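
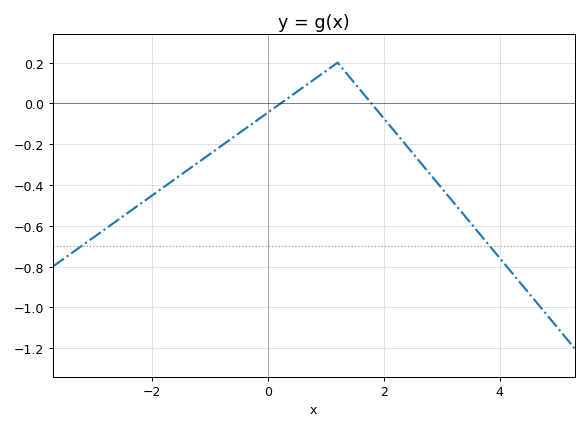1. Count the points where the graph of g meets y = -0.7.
2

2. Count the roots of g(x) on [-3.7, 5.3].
2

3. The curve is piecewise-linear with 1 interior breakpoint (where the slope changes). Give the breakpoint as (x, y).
(1.2, 0.2)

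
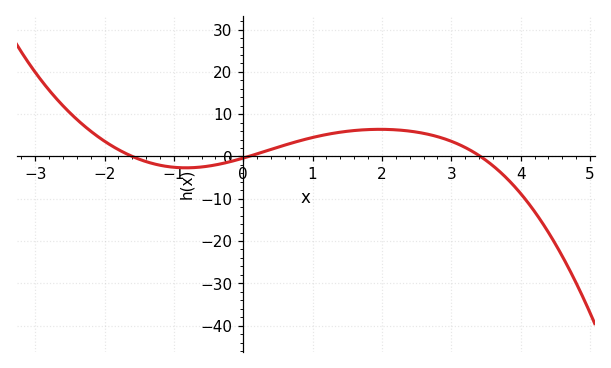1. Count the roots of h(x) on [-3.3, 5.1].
3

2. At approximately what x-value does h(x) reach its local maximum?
1.97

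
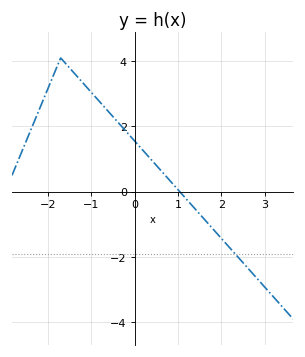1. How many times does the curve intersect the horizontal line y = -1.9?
1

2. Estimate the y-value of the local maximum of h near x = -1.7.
4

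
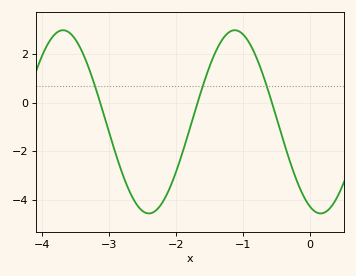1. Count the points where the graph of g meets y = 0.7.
3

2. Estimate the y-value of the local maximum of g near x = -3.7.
2.97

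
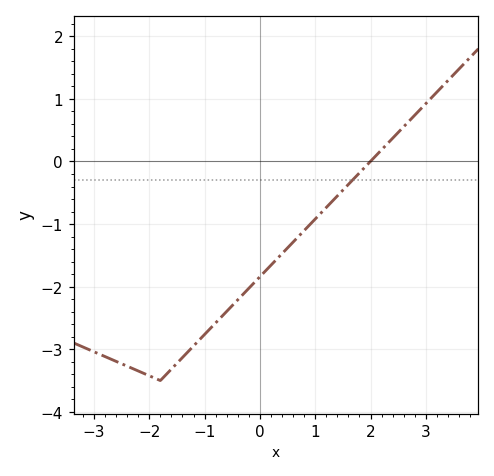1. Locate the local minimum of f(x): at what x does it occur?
-1.8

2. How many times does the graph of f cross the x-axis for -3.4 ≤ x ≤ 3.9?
1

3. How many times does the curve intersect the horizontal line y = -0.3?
1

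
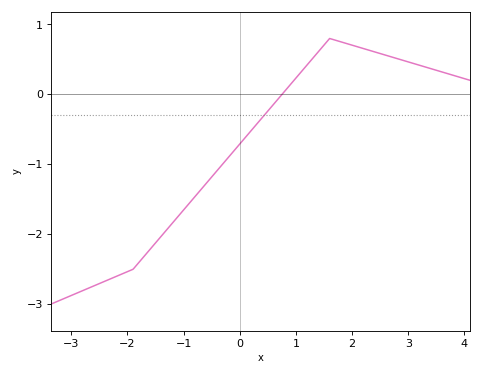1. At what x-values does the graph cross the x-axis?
0.752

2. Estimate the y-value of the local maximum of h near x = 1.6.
0.8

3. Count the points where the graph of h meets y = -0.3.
1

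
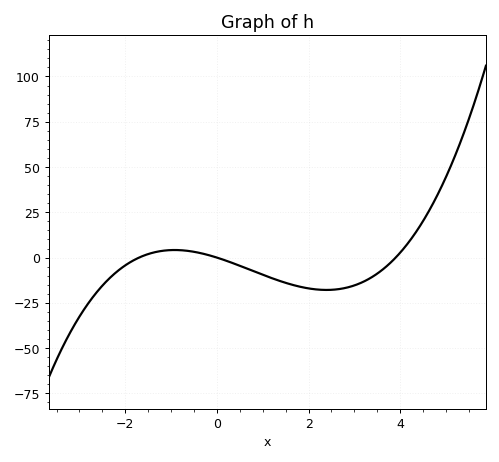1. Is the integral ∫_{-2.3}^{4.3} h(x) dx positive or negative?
negative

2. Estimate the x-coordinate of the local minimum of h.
2.39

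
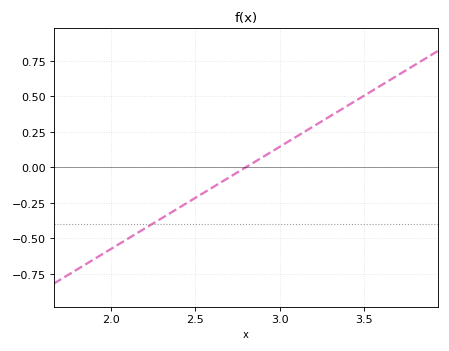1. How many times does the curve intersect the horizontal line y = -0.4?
1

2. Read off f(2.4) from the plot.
-0.28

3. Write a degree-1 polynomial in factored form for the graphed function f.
y = 0.72(x - 2.8)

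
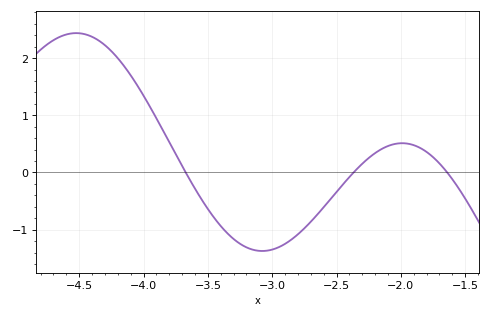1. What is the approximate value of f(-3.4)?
-0.936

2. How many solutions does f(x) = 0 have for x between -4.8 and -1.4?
3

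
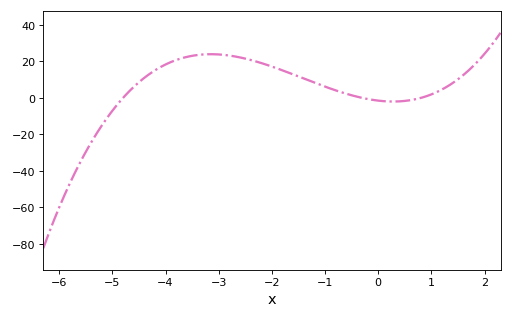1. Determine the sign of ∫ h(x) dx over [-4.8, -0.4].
positive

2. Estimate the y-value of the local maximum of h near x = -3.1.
24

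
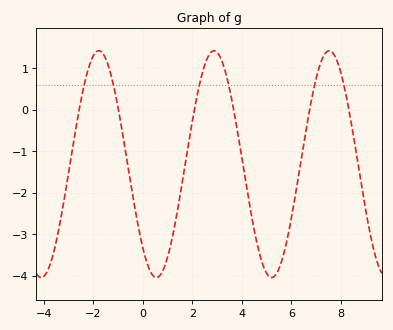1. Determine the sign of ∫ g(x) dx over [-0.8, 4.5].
negative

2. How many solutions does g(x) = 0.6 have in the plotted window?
6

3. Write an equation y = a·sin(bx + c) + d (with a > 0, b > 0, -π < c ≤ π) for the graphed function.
y = 2.73sin(1.35x - 2.31) - 1.31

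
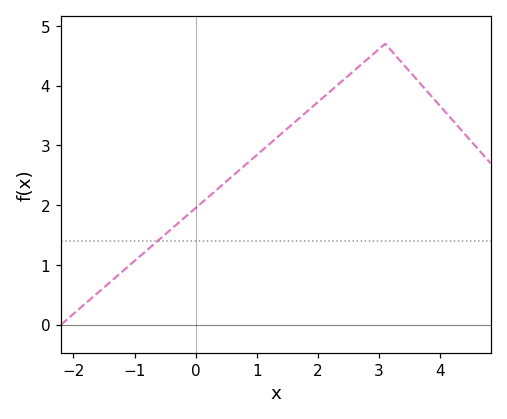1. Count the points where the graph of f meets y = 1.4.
1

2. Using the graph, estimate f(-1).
1.07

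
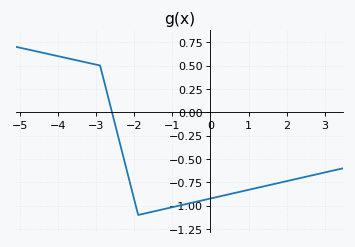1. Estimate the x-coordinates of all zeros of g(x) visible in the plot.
-2.6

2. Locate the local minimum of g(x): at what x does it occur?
-1.8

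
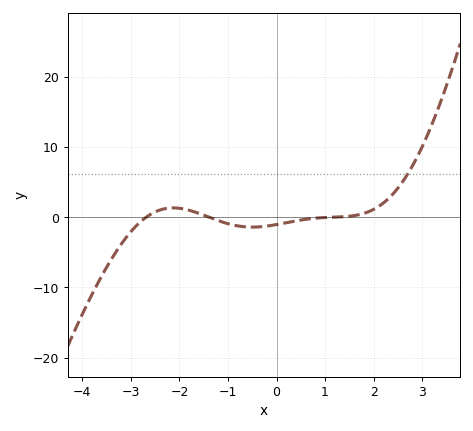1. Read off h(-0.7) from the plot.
-1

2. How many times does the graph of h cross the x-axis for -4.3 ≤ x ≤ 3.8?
3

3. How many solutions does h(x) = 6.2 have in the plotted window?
1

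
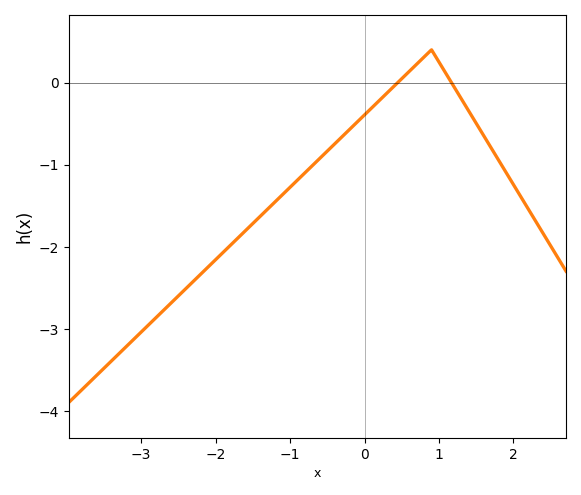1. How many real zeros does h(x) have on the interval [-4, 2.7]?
2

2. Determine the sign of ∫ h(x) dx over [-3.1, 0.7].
negative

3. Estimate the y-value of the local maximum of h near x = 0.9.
0.4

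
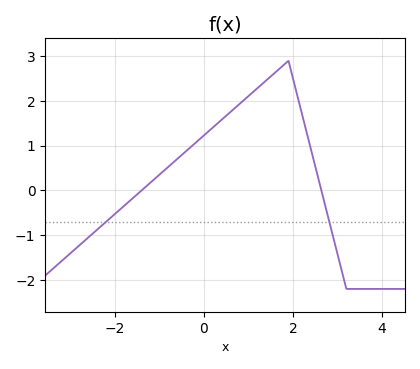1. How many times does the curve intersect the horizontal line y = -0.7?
2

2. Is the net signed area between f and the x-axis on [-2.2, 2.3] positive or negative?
positive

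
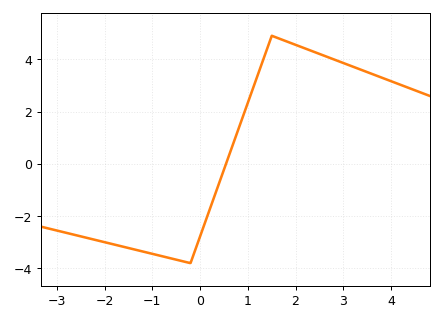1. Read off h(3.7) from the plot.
3.37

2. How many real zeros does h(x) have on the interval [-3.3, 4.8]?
1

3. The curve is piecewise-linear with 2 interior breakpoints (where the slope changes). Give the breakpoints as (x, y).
(-0.2, -3.8); (1.5, 4.9)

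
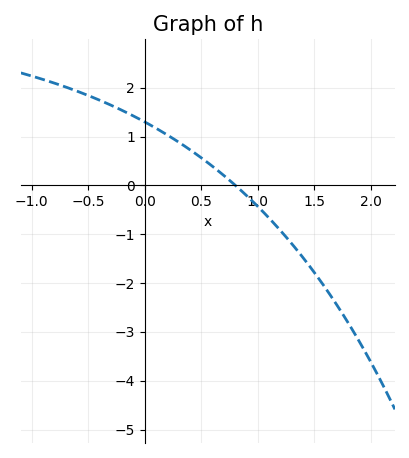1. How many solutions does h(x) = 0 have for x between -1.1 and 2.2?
1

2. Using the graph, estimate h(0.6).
0.4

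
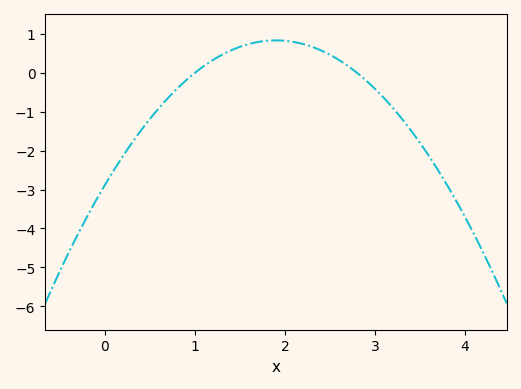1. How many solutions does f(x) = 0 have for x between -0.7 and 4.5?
2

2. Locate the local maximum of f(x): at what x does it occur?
1.9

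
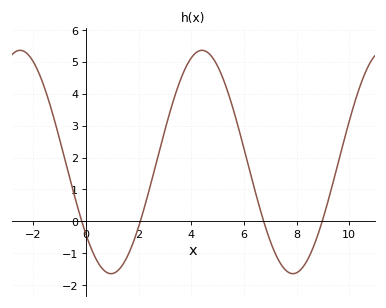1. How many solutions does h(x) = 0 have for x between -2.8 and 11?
4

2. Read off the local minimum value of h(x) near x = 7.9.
-1.6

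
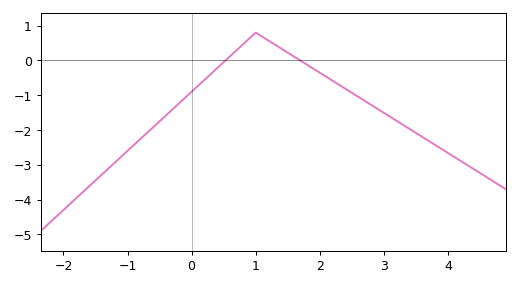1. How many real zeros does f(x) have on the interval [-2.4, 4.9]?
2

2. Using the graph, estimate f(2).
-0.353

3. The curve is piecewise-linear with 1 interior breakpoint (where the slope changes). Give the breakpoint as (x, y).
(1, 0.8)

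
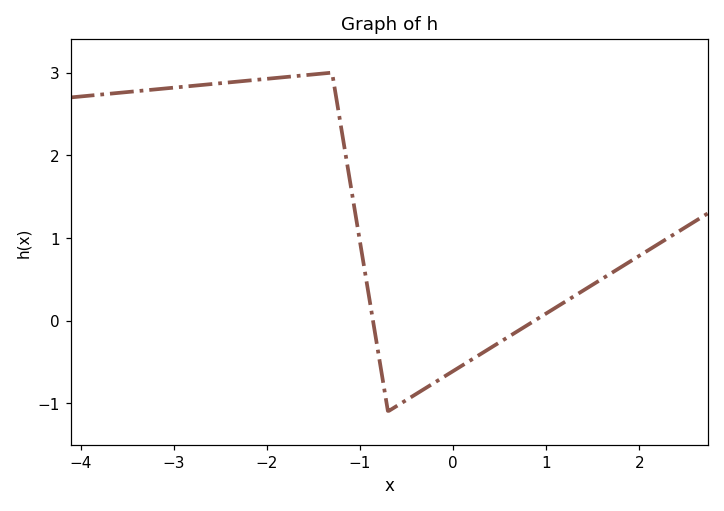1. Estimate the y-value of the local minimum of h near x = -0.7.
-1.1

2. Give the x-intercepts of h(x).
-0.861, 0.877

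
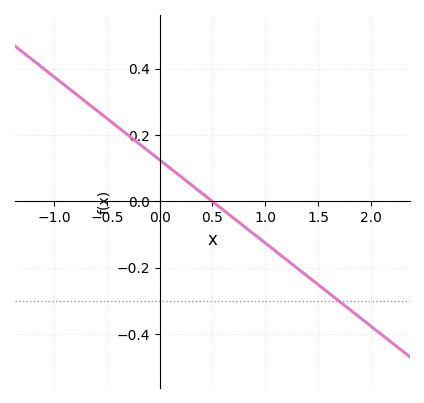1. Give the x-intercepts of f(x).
0.5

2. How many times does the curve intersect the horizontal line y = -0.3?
1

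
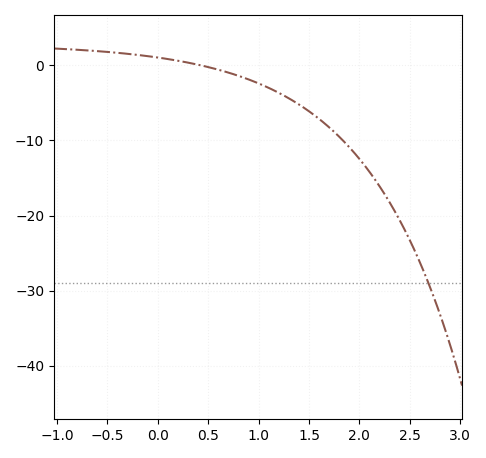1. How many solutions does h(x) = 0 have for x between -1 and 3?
1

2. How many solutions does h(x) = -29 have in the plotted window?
1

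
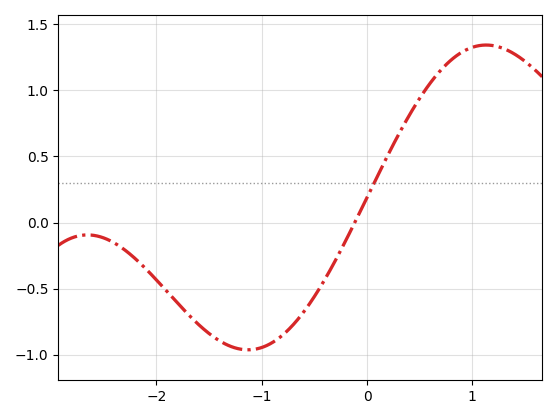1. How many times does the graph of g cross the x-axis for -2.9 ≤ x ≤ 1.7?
1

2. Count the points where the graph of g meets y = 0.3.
1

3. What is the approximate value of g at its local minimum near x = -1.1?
-0.95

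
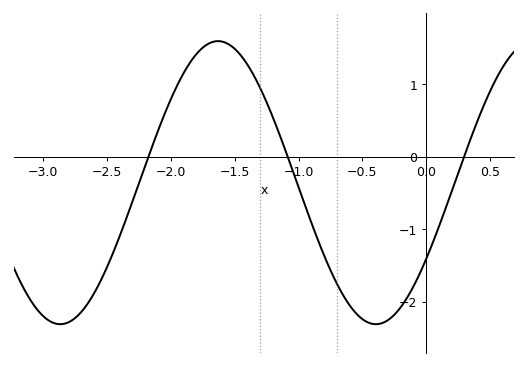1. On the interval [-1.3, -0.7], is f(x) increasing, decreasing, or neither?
decreasing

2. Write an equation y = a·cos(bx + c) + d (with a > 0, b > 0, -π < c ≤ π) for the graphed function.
y = 1.95cos(2.5x - 2.1) - 0.36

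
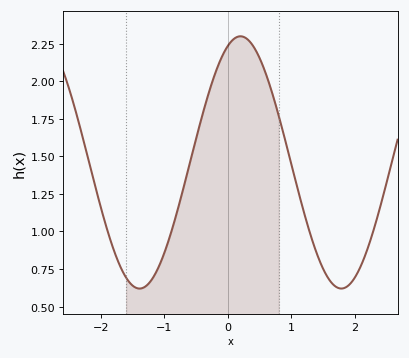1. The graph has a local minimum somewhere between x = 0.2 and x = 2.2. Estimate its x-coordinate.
1.79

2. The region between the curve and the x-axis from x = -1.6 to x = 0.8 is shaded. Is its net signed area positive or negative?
positive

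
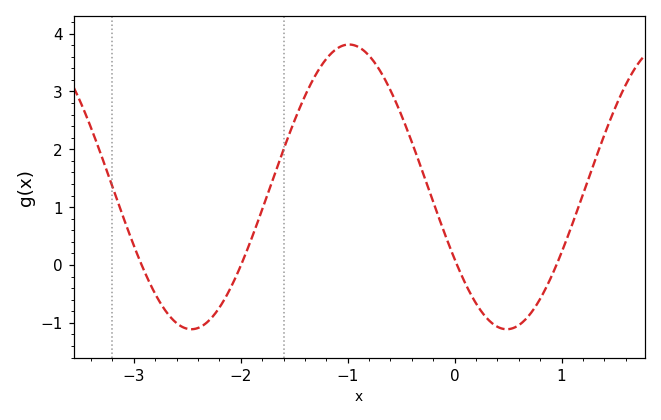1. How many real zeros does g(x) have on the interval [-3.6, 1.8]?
4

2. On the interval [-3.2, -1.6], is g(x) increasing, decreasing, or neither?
neither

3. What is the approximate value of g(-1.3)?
3.28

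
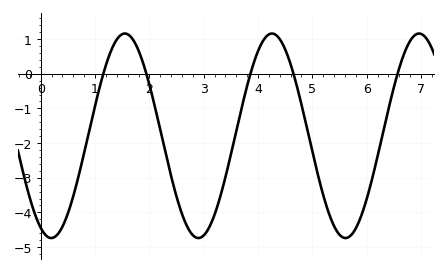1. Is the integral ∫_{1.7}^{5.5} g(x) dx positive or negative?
negative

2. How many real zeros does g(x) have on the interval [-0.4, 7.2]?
5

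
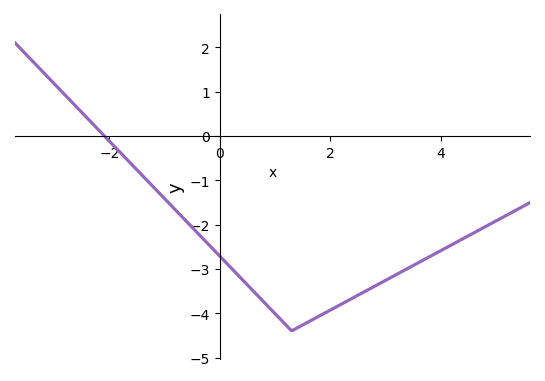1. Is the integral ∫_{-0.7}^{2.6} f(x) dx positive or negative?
negative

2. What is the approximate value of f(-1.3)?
-1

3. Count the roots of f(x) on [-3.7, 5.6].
1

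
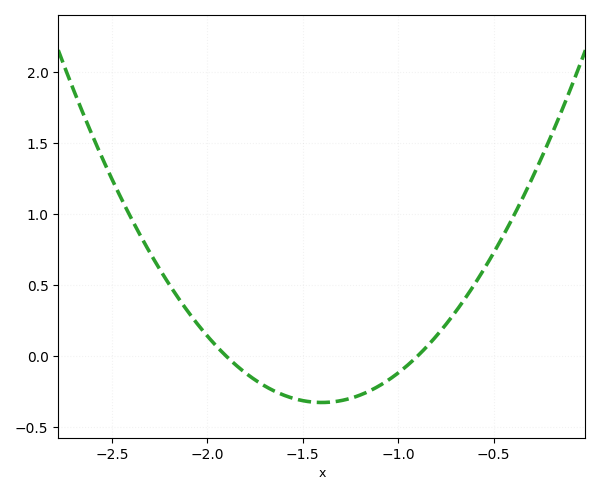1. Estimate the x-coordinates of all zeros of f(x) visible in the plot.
-1.9, -0.9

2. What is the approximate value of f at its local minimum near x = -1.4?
-0.3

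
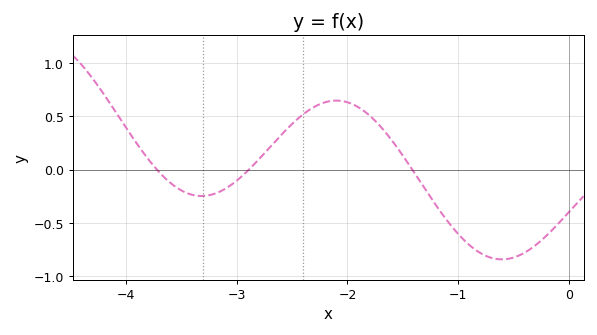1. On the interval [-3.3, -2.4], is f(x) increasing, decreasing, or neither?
increasing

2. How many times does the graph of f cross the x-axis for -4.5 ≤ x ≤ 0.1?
3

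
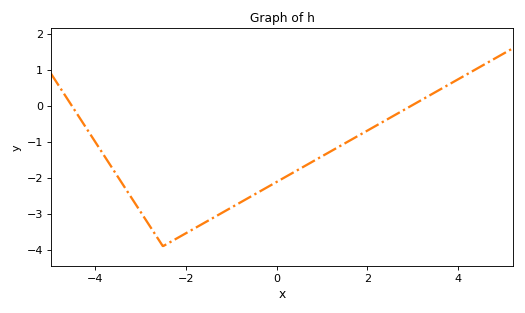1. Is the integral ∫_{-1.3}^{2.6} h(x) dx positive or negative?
negative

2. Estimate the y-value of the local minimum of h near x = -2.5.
-3.9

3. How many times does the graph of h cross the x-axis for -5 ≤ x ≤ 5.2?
2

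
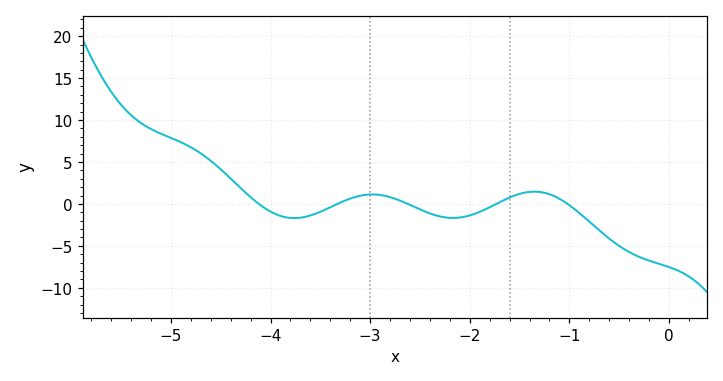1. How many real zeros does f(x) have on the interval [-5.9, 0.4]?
5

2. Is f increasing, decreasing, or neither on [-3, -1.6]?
neither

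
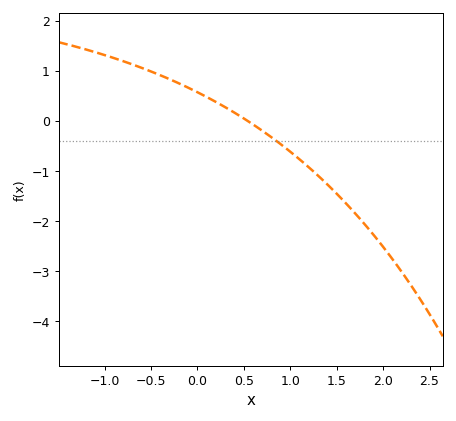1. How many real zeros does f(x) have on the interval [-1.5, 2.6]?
1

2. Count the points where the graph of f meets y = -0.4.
1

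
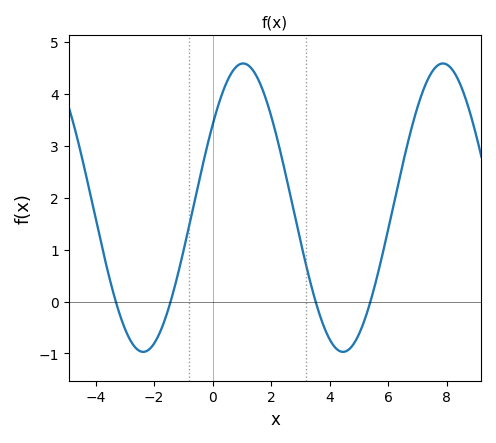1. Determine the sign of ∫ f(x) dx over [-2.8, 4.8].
positive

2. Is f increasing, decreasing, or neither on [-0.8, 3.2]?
neither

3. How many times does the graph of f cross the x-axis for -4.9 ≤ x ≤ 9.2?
4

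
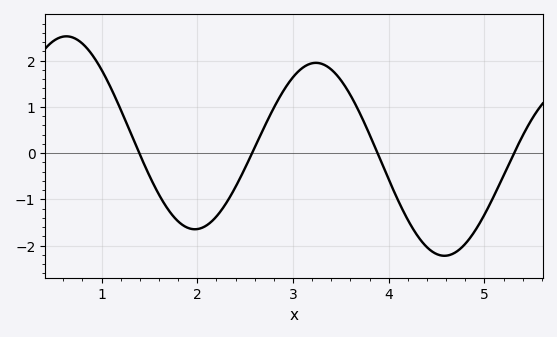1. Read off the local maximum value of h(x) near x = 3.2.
2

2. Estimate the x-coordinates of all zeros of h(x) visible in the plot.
1.4, 2.6, 3.9, 5.3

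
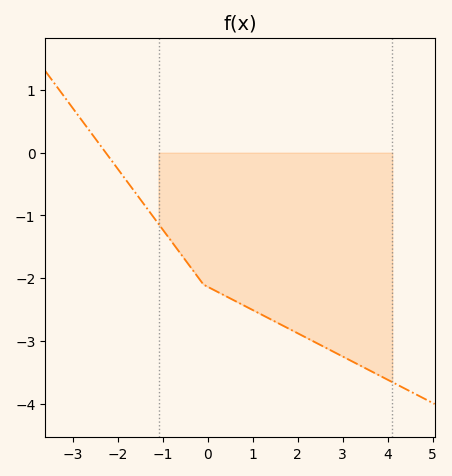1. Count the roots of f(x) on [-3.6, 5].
1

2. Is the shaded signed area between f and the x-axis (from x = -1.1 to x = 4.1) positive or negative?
negative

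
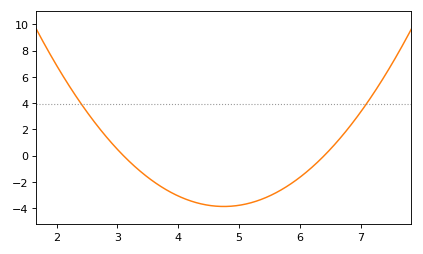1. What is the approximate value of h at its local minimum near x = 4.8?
-3.8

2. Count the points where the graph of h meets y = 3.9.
2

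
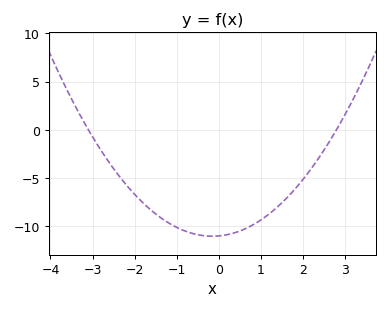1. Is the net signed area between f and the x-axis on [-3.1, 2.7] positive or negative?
negative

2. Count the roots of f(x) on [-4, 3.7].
2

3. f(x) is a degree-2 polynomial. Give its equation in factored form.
y = 1.27(x + 3.1)(x - 2.8)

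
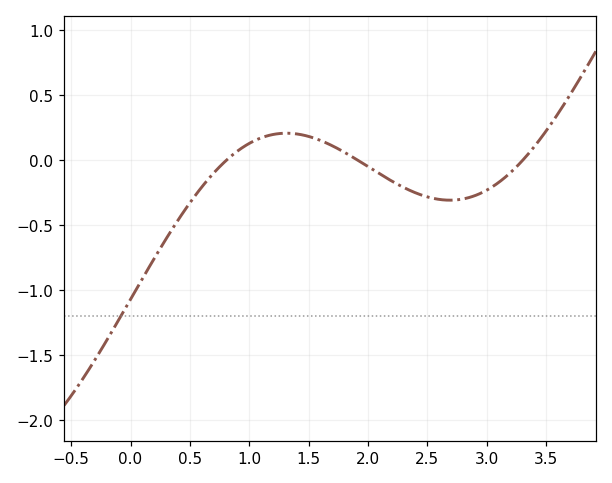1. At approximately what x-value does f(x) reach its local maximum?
1.3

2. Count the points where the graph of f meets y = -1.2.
1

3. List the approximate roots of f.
0.8, 1.9, 3.3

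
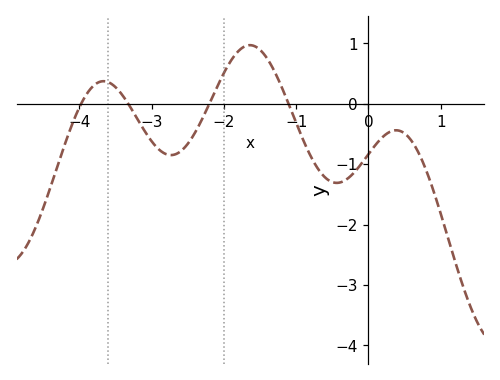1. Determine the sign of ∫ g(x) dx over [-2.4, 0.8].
negative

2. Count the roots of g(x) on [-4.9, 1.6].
4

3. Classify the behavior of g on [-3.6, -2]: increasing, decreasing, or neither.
neither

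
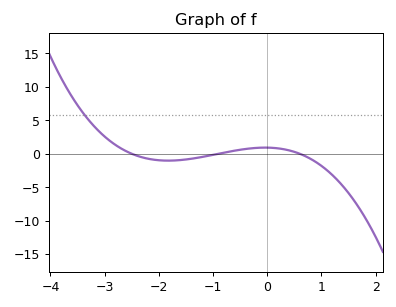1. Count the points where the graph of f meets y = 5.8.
1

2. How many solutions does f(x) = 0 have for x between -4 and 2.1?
3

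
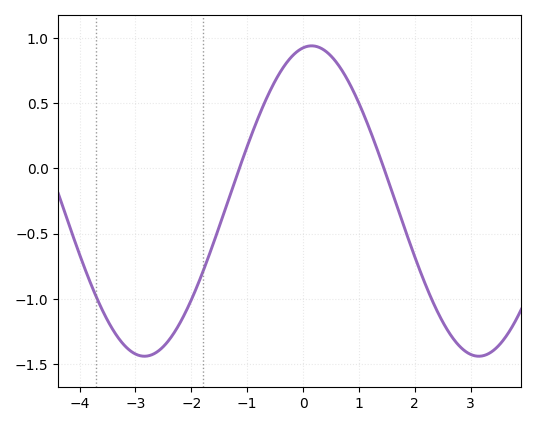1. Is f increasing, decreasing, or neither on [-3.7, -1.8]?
neither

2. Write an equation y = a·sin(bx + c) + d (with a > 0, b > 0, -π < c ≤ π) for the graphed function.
y = 1.19sin(1.1x + 1.4) - 0.25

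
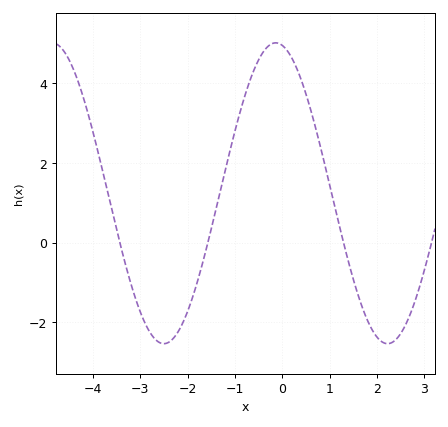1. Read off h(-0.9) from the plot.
3.2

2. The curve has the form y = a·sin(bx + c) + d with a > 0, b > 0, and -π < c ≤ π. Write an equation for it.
y = 3.78sin(1.3x + 1.8) + 1.24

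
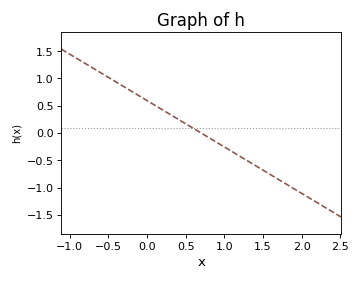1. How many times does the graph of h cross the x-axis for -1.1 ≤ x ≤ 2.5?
1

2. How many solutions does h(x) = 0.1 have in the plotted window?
1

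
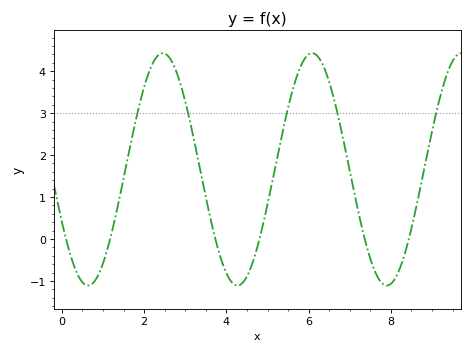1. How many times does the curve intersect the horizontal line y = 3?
5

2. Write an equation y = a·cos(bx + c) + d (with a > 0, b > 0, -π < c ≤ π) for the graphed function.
y = 2.77cos(1.73x + 2.04) + 1.66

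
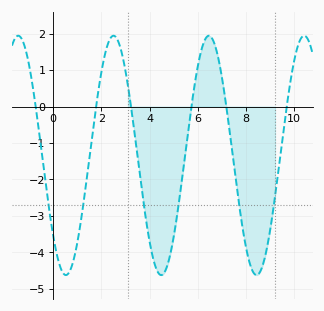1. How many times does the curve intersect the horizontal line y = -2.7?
6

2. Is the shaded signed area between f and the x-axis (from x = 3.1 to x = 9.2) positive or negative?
negative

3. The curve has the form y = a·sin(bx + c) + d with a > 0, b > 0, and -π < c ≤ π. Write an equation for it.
y = 3.28sin(1.6x - 2.4) - 1.34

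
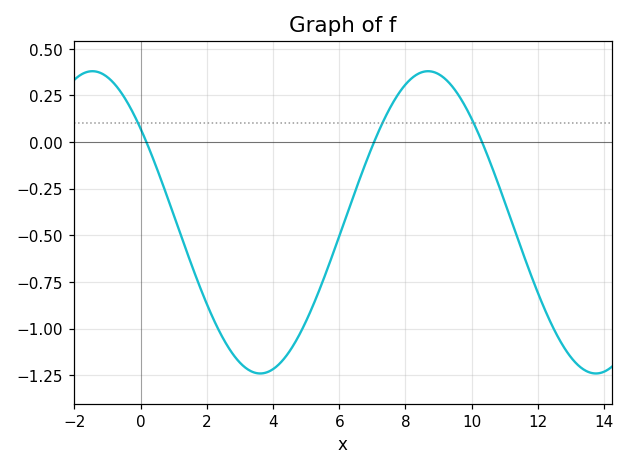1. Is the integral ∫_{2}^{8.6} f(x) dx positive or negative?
negative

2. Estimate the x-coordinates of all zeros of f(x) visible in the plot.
0.178, 7.05, 10.3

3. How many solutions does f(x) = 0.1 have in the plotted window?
3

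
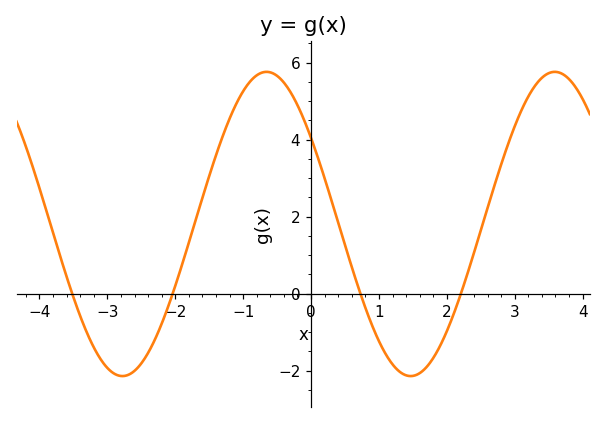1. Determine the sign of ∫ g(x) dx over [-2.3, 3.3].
positive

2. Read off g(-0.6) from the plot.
5.75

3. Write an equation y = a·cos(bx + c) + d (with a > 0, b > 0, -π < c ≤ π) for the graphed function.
y = 3.95cos(1.48x + 0.97) + 1.81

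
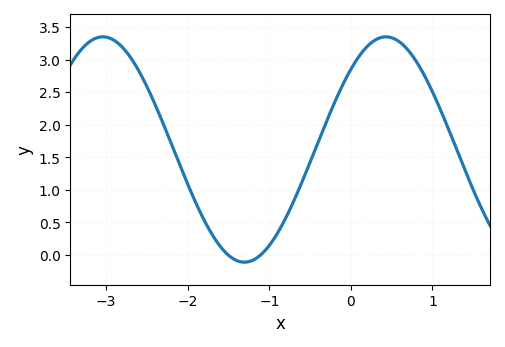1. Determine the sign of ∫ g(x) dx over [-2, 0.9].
positive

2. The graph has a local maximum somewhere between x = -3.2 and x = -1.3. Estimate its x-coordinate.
-3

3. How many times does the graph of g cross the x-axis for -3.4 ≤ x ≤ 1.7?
2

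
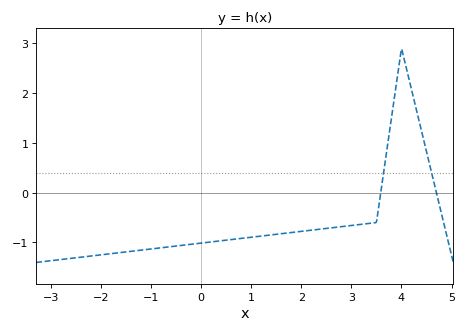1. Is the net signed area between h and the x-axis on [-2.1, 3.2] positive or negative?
negative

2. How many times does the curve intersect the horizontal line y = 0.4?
2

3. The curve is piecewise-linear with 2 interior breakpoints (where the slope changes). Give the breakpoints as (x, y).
(3.5, -0.6); (4, 2.9)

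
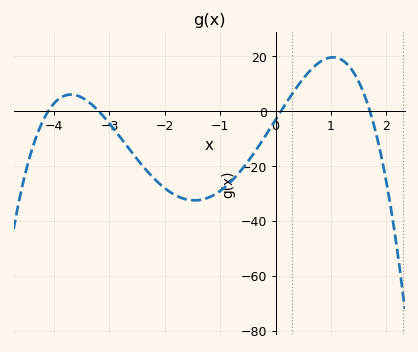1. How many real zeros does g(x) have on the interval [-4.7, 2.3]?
4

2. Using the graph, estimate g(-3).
-4.62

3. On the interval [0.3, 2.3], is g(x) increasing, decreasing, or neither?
neither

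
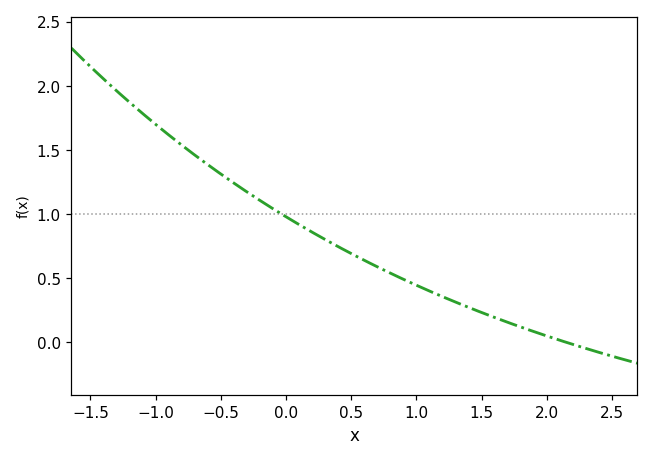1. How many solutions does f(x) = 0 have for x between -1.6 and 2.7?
1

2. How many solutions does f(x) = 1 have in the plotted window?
1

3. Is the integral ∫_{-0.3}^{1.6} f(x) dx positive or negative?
positive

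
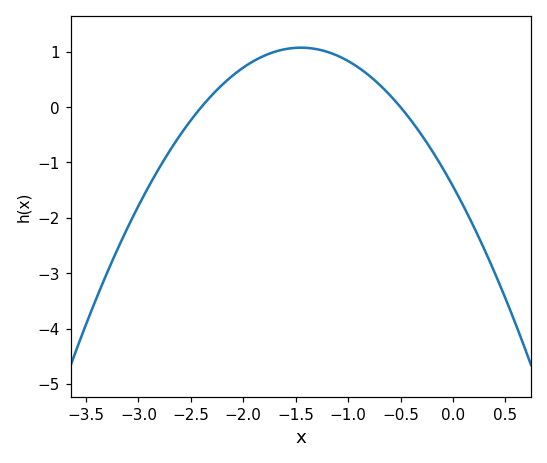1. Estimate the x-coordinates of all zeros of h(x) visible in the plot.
-2.4, -0.5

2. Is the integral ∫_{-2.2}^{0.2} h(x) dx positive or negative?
positive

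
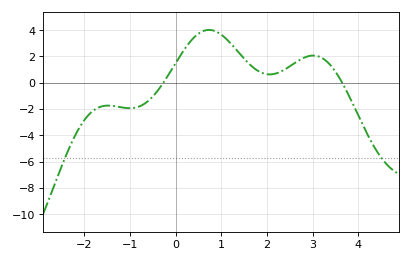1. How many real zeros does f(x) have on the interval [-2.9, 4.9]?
2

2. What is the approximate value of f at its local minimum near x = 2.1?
0.6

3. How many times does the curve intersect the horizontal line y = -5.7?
2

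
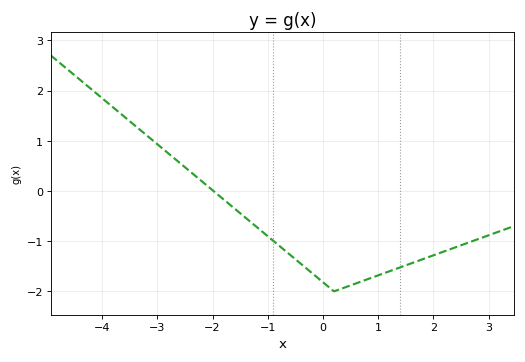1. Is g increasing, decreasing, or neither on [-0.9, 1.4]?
neither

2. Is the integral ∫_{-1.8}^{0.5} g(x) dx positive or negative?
negative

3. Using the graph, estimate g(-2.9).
0.8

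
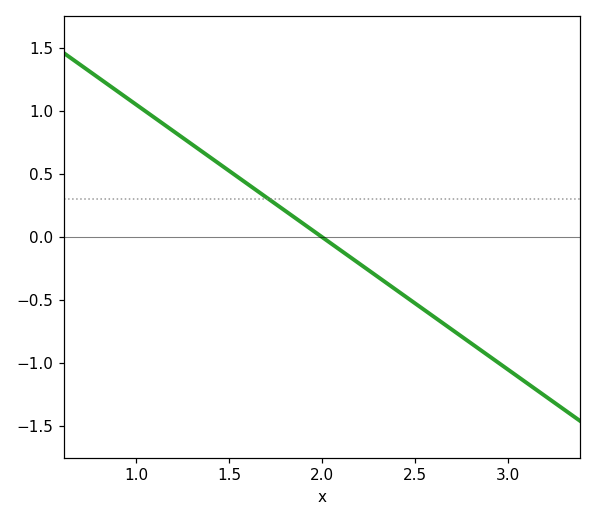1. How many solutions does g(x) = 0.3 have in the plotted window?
1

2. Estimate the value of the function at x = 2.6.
-0.65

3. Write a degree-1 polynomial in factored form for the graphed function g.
y = -1.05(x - 2)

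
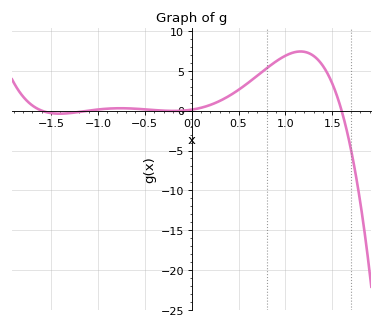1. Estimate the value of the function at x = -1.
0.144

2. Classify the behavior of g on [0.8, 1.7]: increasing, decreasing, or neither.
neither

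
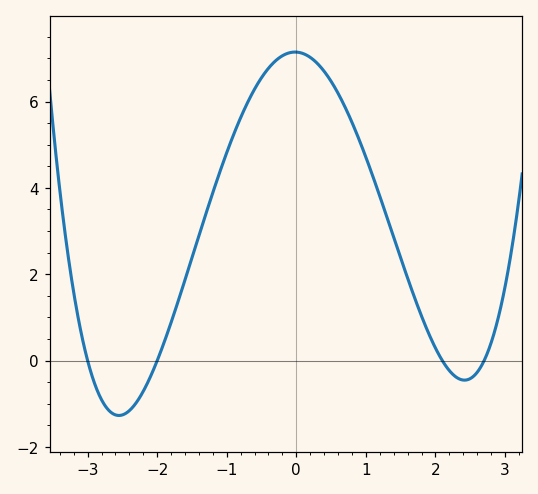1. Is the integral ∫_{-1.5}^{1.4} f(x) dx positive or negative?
positive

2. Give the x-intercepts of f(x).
-3, -2, 2.1, 2.7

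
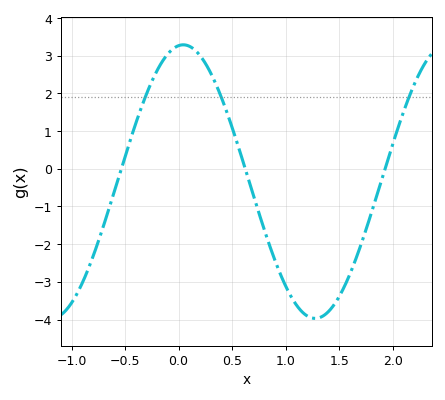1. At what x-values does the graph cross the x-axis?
-0.536, 0.623, 1.93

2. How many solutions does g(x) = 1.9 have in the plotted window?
3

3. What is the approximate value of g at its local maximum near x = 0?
3.29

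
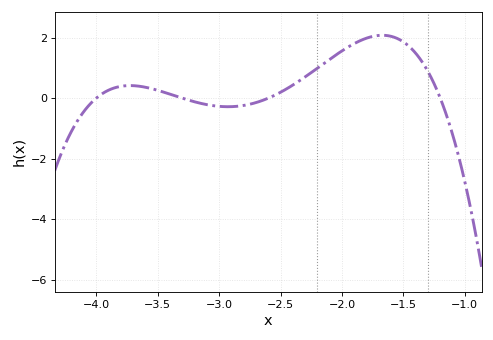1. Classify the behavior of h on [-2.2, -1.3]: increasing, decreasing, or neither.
neither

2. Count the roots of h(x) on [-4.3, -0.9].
4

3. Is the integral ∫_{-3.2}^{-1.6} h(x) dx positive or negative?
positive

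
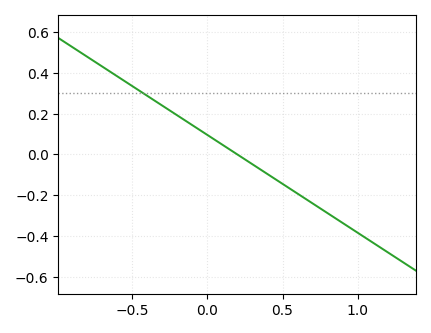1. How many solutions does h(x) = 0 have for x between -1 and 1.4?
1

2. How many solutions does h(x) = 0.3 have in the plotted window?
1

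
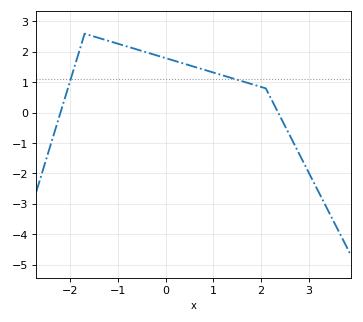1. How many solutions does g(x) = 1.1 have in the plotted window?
2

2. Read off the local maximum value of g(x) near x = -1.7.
2.6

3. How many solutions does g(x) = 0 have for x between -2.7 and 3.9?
2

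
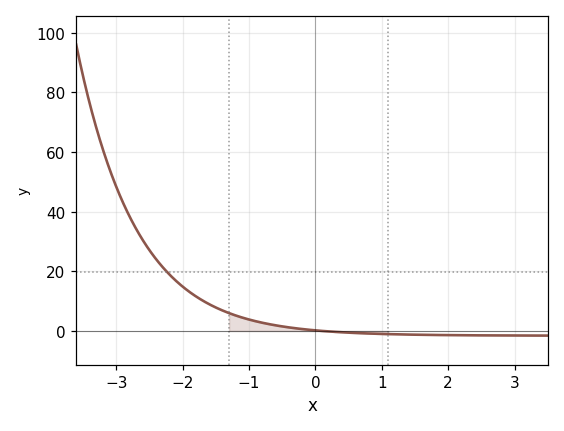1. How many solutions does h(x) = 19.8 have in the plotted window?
1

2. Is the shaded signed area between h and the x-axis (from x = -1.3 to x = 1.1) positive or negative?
positive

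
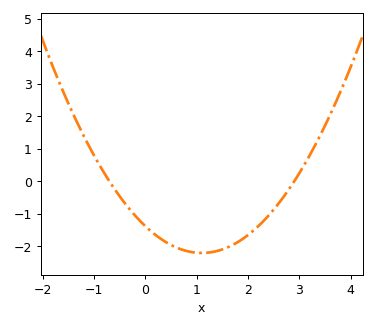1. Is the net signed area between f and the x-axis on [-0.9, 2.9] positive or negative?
negative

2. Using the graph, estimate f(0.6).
-2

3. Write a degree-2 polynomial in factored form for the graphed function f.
y = 0.68(x + 0.7)(x - 2.9)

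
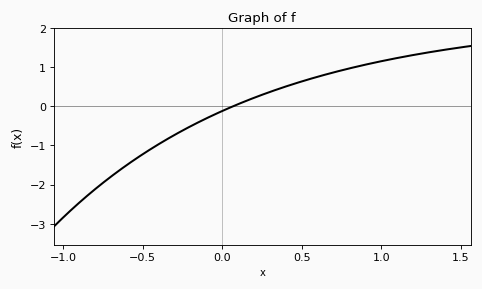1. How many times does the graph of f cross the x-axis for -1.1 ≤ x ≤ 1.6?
1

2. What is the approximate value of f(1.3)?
1.38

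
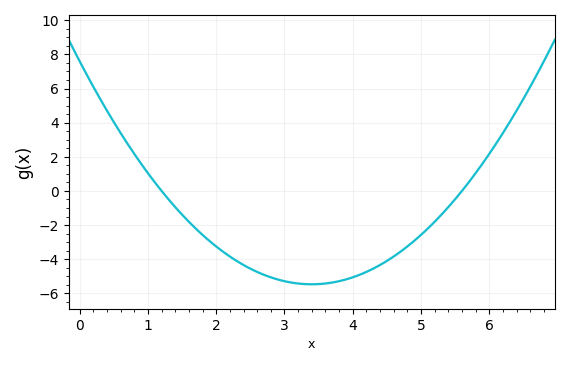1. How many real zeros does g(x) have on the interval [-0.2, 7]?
2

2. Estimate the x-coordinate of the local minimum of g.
3.4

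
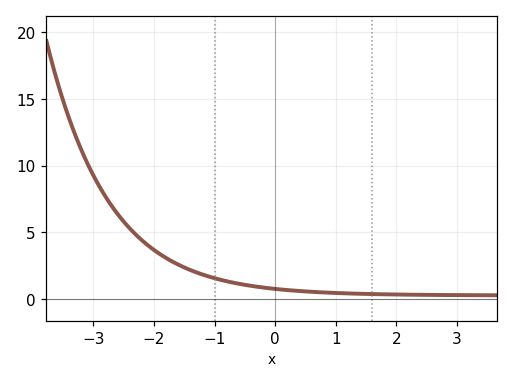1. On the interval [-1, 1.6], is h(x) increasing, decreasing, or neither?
decreasing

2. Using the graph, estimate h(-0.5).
1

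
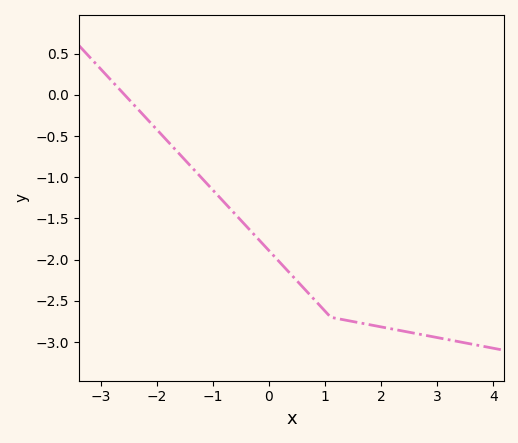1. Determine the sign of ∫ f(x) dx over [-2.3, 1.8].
negative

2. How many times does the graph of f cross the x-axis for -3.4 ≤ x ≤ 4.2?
1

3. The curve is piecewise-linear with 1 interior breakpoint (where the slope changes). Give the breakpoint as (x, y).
(1.1, -2.7)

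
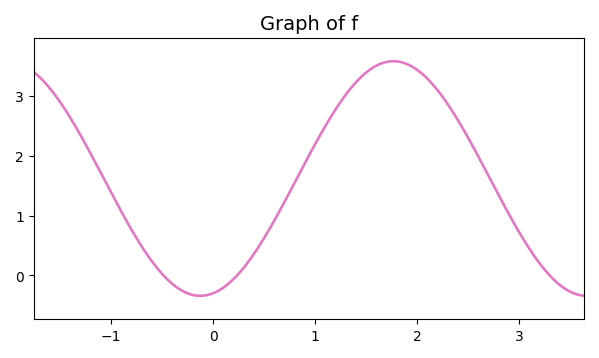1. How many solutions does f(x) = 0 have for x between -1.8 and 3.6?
3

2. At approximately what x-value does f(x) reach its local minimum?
-0.1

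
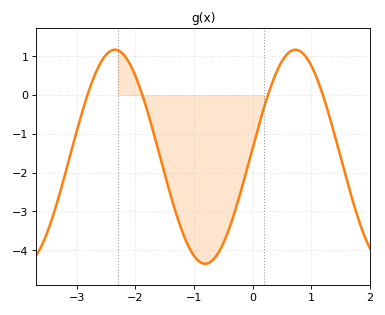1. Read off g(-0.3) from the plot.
-2.99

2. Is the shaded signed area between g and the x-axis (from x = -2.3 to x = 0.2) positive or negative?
negative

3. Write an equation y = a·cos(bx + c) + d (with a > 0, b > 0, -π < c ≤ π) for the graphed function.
y = 2.76cos(2.04x - 1.49) - 1.59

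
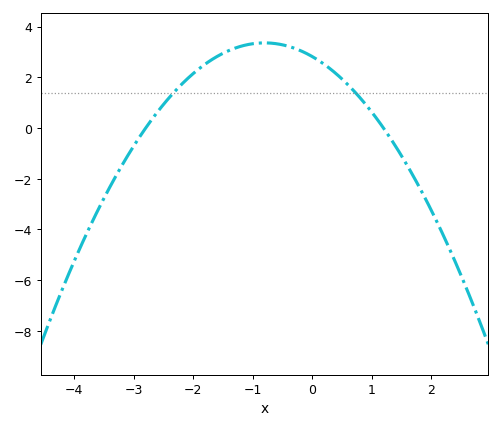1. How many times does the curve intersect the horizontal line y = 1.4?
2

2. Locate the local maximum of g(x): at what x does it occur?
-0.8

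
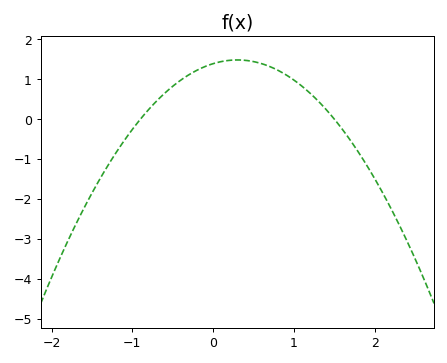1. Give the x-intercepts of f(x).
-0.9, 1.5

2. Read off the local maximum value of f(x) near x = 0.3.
1.5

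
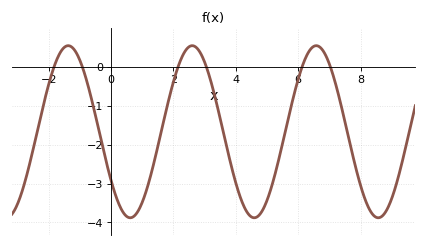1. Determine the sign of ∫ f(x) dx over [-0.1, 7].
negative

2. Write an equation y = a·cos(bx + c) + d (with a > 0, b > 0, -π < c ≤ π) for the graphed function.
y = 2.21cos(1.58x + 2.17) - 1.67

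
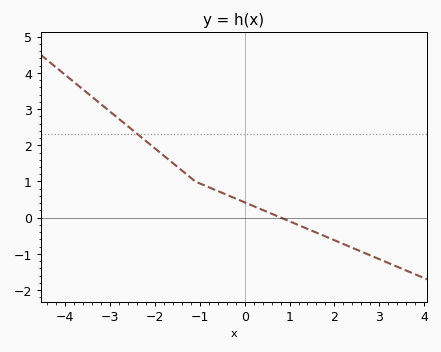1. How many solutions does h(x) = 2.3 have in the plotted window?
1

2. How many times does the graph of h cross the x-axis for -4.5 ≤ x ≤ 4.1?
1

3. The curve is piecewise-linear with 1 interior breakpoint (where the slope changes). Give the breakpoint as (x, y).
(-1.1, 1)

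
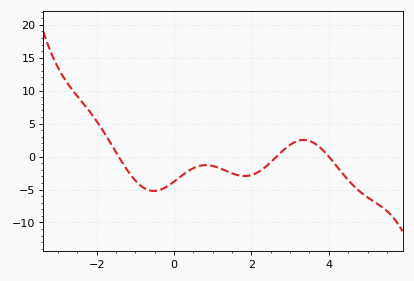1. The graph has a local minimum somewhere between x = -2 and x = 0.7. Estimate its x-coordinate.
-0.521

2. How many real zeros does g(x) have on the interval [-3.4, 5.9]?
3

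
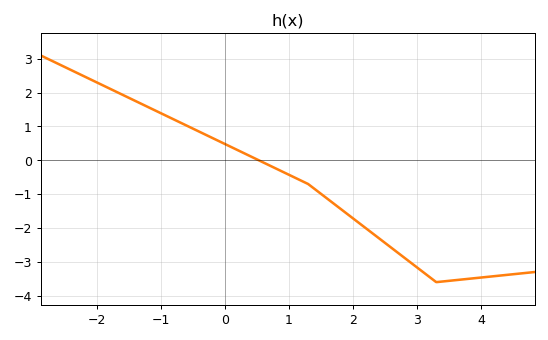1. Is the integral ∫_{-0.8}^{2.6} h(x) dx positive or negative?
negative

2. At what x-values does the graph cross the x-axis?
0.531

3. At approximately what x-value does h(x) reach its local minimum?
3.3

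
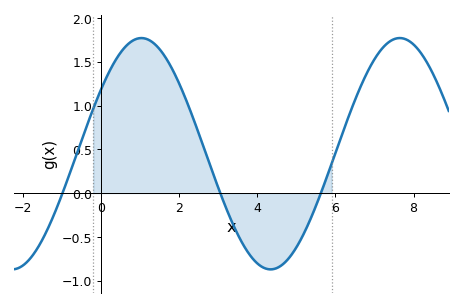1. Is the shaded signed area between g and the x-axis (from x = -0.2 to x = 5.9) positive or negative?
positive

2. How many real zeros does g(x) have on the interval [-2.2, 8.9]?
3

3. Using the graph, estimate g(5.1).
-0.55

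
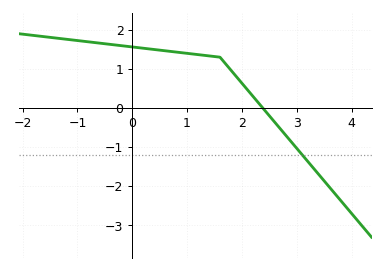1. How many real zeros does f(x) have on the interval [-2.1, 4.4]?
1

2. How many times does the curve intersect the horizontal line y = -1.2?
1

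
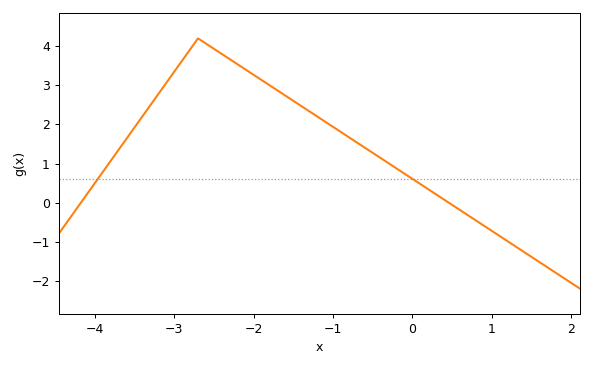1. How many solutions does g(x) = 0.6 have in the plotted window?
2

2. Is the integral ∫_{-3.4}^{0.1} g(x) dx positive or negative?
positive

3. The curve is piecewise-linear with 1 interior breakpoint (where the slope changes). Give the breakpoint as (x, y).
(-2.7, 4.2)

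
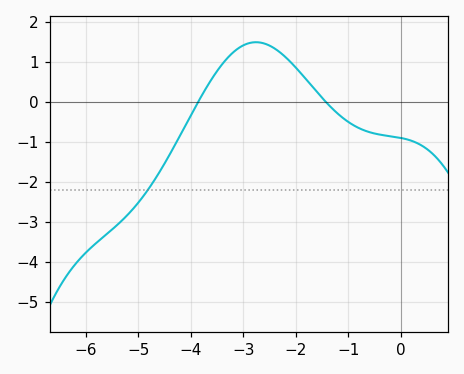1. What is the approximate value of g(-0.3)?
-0.8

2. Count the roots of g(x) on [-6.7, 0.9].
2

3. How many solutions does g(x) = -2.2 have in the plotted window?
1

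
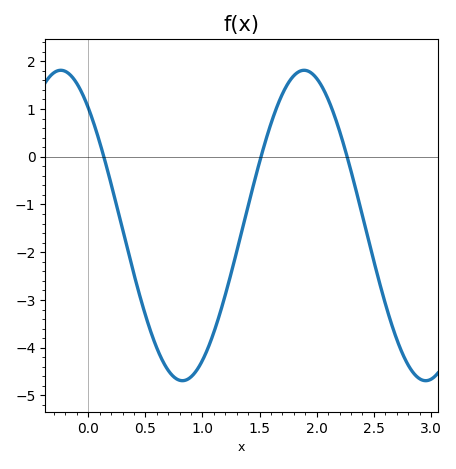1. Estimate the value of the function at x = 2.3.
-0.298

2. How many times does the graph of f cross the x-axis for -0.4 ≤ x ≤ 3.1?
3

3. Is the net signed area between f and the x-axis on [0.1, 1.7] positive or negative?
negative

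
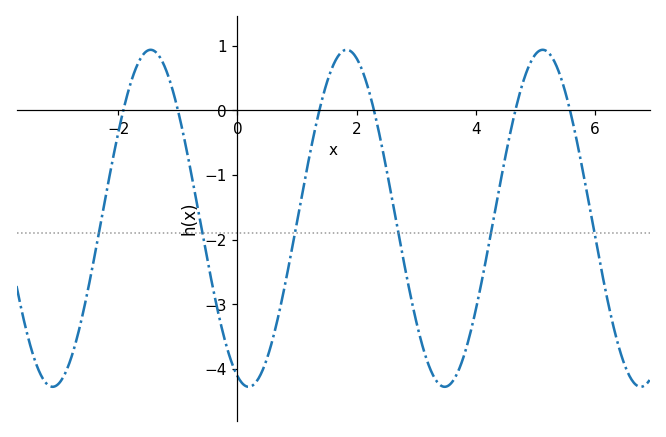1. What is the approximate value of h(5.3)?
0.791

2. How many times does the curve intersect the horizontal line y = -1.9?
6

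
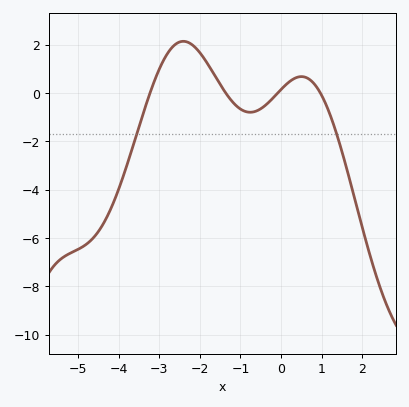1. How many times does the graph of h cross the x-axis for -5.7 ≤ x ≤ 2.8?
4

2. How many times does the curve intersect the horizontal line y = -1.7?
2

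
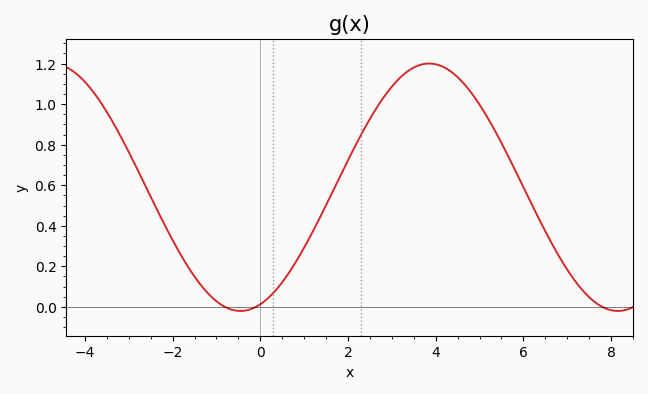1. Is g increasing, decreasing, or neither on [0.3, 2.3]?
increasing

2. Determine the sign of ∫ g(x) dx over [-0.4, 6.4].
positive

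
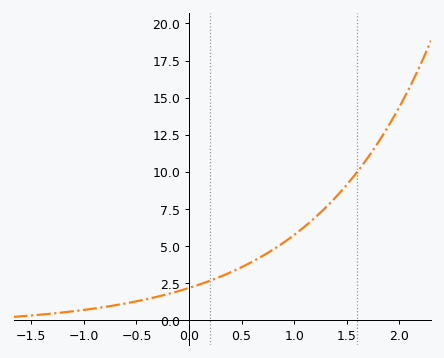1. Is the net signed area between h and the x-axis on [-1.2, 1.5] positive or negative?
positive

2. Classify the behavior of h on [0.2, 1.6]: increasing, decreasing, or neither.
increasing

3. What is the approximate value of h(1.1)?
6.32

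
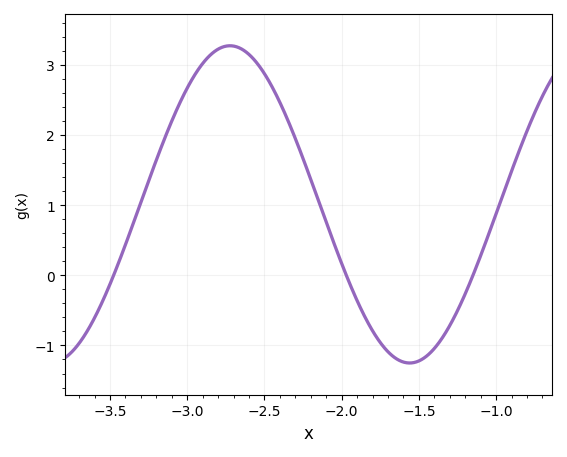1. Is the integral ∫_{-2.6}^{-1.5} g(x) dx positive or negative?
positive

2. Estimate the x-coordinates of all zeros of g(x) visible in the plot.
-3.48, -1.97, -1.15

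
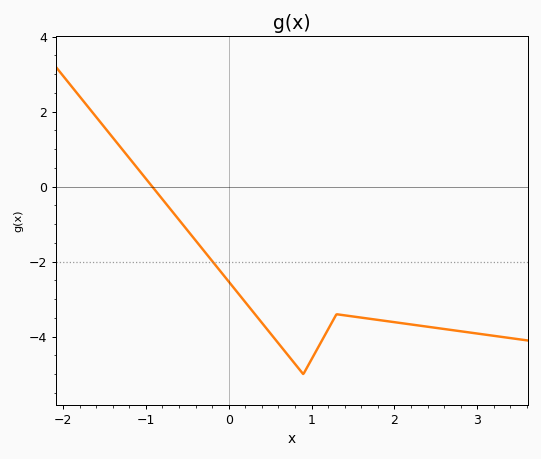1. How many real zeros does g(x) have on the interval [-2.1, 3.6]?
1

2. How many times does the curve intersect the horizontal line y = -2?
1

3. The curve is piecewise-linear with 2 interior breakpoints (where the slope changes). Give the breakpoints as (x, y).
(0.9, -5); (1.3, -3.4)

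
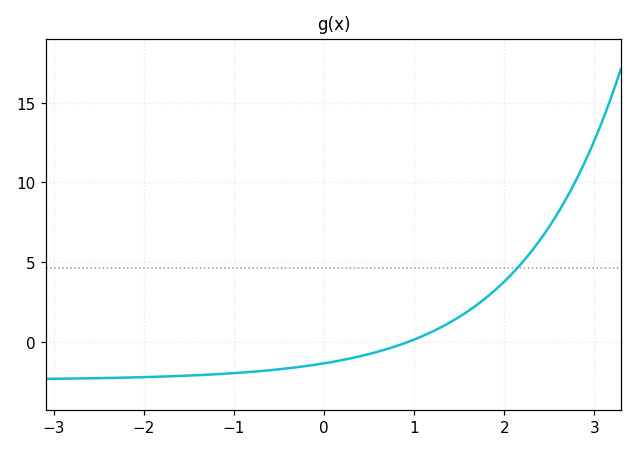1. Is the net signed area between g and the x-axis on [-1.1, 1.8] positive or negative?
negative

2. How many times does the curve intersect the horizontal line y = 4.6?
1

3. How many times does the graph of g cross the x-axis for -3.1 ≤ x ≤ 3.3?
1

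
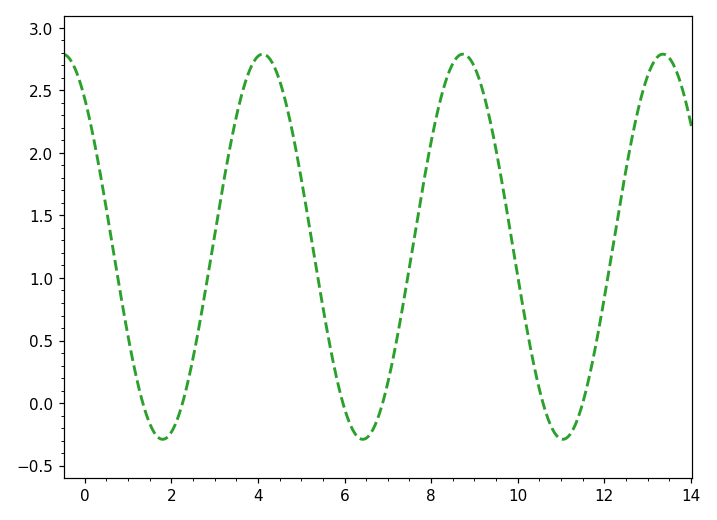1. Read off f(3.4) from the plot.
2.12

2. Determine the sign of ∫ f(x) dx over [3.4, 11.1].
positive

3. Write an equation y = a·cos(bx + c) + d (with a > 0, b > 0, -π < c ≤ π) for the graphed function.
y = 1.54cos(1.36x + 0.692) + 1.25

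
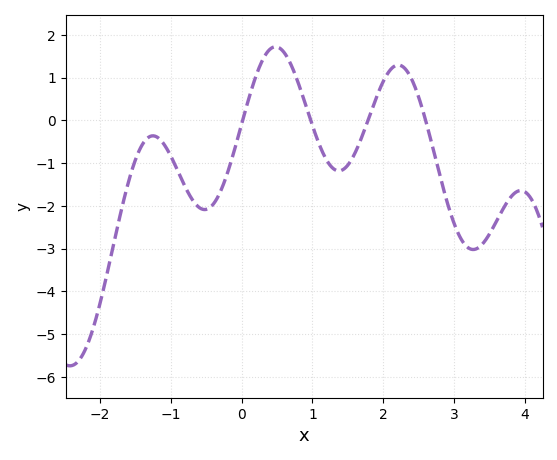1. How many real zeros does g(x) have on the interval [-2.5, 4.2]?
4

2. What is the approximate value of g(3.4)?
-2.9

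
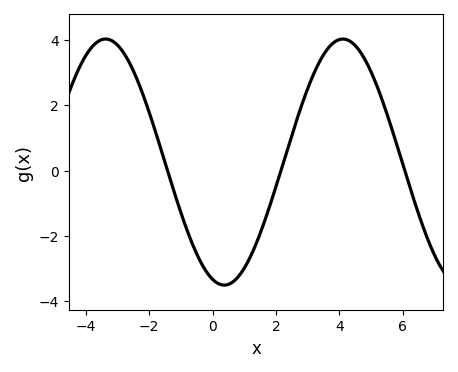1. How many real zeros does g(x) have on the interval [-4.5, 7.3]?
3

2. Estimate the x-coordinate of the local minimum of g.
0.4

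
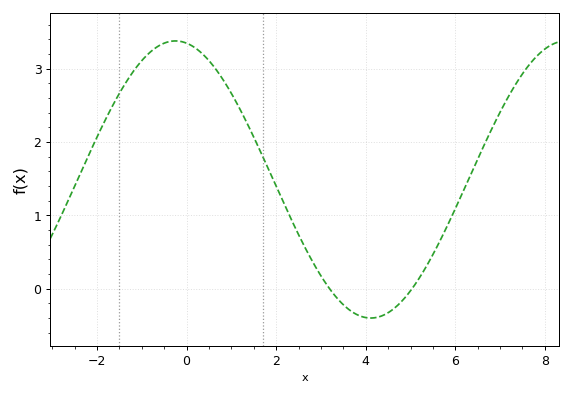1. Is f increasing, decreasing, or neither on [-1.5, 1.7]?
neither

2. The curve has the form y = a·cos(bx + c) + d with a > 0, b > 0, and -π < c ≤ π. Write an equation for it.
y = 1.89cos(0.72x + 0.18) + 1.49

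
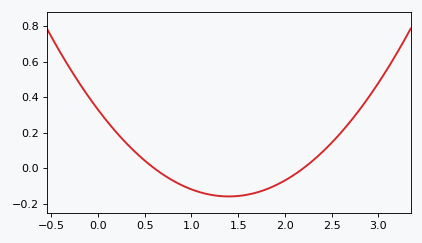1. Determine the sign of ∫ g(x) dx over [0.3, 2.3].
negative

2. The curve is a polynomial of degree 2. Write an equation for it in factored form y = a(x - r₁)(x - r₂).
y = 0.25(x - 0.6)(x - 2.2)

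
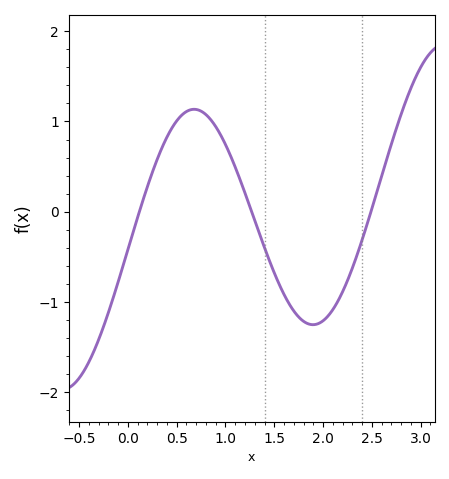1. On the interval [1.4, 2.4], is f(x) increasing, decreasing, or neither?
neither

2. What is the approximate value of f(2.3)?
-0.6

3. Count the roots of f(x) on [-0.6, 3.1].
3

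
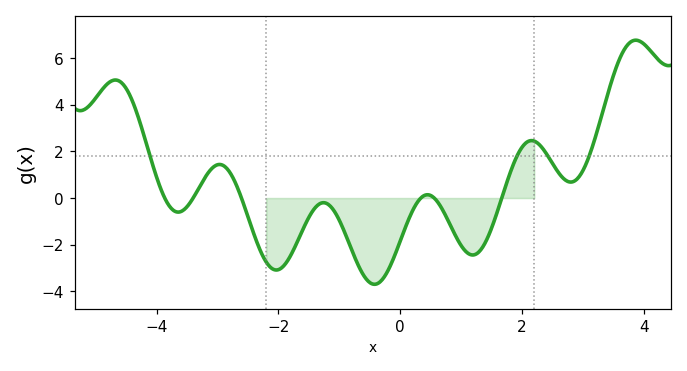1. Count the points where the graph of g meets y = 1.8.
4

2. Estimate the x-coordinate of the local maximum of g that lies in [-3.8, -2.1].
-2.97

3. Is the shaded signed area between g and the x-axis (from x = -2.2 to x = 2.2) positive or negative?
negative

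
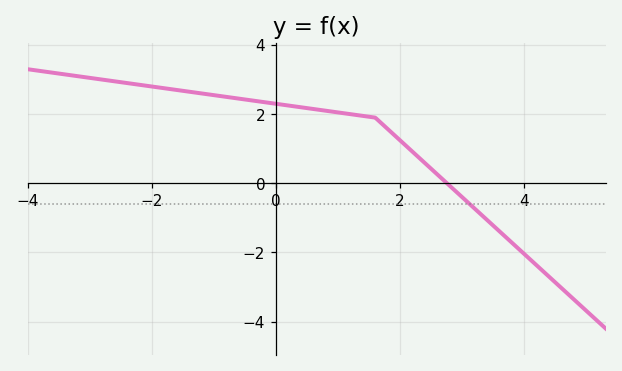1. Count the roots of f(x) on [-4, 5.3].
1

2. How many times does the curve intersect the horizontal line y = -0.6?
1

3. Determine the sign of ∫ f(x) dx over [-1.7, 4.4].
positive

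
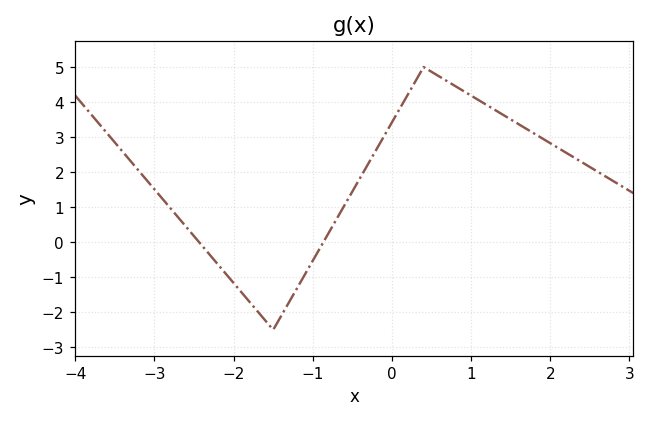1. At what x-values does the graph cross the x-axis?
-2.44, -0.867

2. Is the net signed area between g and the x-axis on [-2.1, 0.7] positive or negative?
positive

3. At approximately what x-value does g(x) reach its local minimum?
-1.5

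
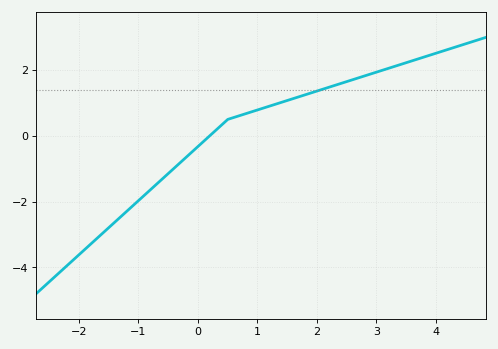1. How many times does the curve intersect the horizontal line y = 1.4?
1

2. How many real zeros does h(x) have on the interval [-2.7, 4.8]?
1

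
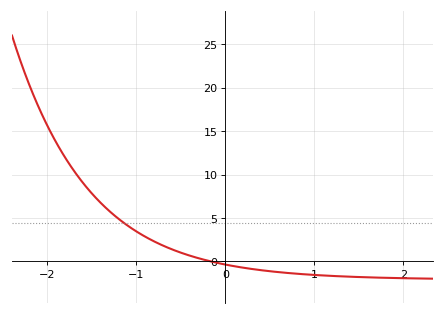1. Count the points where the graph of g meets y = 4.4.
1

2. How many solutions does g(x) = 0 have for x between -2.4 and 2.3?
1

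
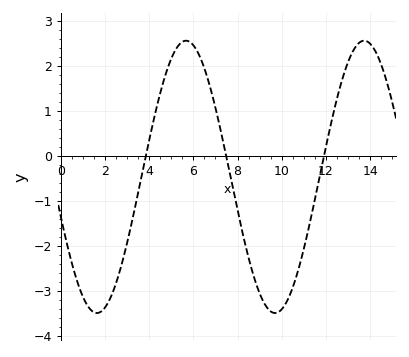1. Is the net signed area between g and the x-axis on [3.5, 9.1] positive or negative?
positive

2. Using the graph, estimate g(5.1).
2.27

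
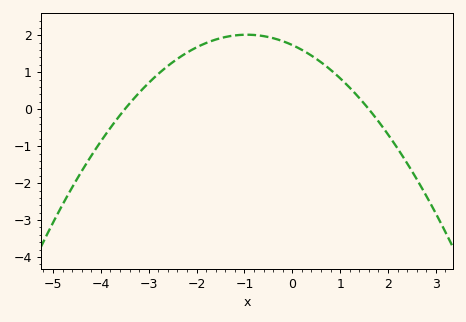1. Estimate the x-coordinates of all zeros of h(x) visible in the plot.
-3.6, 1.6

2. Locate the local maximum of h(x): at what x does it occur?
-1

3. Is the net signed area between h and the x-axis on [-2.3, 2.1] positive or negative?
positive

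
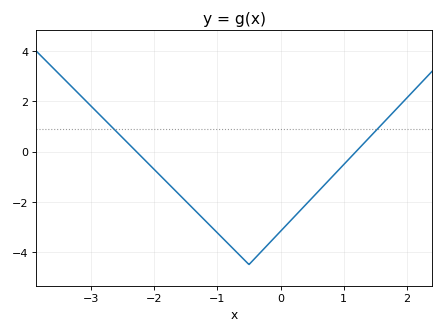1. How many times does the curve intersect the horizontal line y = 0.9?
2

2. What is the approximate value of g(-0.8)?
-3.8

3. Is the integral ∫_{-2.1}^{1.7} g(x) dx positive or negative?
negative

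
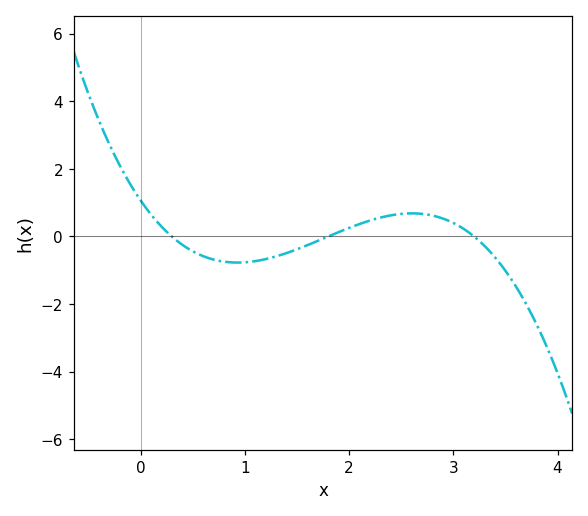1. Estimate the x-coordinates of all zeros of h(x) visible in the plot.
0.3, 1.8, 3.2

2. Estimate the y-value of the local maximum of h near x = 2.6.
0.6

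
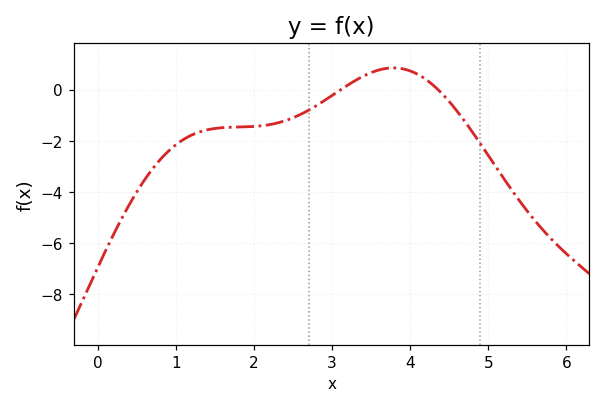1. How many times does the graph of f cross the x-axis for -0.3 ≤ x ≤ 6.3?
2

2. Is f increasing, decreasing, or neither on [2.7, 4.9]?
neither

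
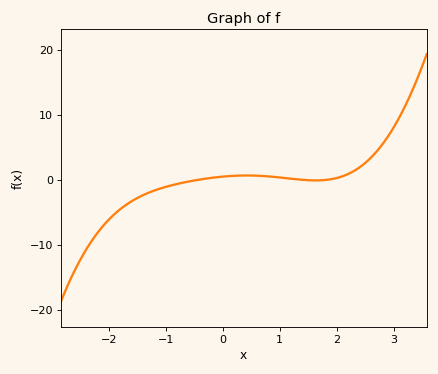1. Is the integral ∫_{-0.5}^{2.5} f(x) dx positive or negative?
positive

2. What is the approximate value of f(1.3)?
0.072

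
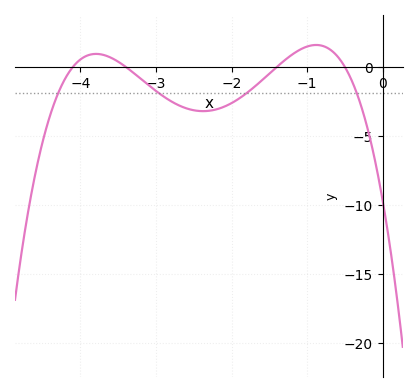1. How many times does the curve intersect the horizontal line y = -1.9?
4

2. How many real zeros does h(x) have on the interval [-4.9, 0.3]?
4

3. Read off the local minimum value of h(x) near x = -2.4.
-3.2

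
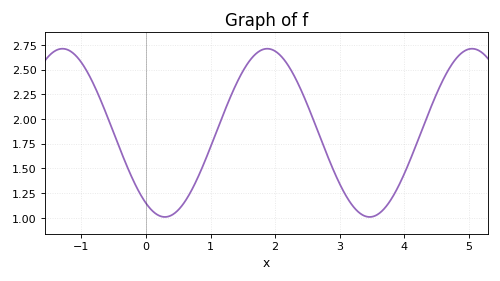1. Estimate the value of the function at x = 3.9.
1.3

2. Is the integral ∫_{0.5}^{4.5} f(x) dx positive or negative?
positive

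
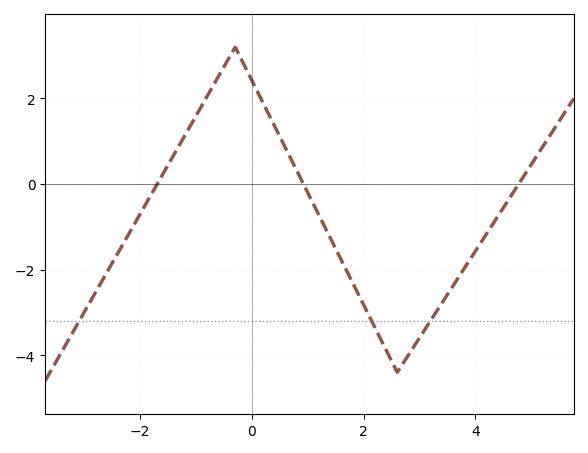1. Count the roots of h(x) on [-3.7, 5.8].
3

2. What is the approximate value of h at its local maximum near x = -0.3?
3.2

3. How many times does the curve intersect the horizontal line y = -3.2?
3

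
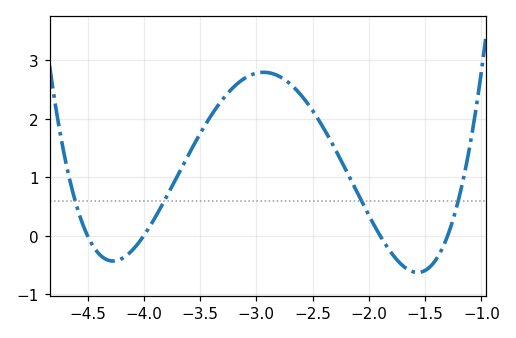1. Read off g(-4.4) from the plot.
-0.3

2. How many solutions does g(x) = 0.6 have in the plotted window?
4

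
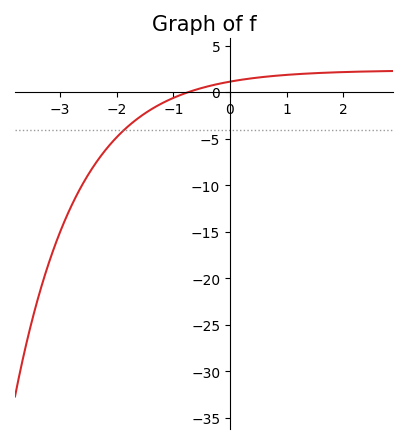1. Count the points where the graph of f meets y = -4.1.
1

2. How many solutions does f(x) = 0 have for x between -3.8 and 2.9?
1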